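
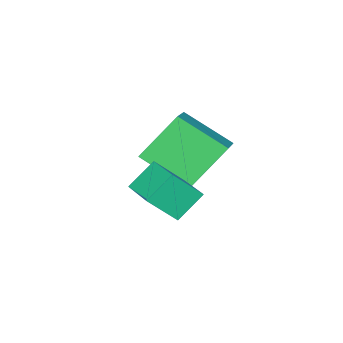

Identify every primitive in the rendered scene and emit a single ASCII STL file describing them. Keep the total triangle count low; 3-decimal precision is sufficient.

solid 
facet normal -0.729 -0.545 -0.415
outer loop
vertex -4.106 -3.613 1.072
vertex -4.719 -2.017 0.054
vertex -2.883 -4.102 -0.433
endloop
endfacet
facet normal 0.309 -0.802 0.511
outer loop
vertex -1.761 -3.263 0.206
vertex -4.106 -3.613 1.072
vertex -2.883 -4.102 -0.433
endloop
endfacet
facet normal -0.729 -0.545 -0.415
outer loop
vertex -2.883 -4.102 -0.433
vertex -4.719 -2.017 0.054
vertex -3.496 -2.506 -1.451
endloop
endfacet
facet normal 0.612 -0.245 -0.752
outer loop
vertex -3.496 -2.506 -1.451
vertex -1.761 -3.263 0.206
vertex -2.883 -4.102 -0.433
endloop
endfacet
facet normal -0.612 0.245 0.752
outer loop
vertex -4.106 -3.613 1.072
vertex -3.597 -1.178 0.693
vertex -4.719 -2.017 0.054
endloop
endfacet
facet normal 0.309 -0.802 0.511
outer loop
vertex -2.984 -2.774 1.711
vertex -4.106 -3.613 1.072
vertex -1.761 -3.263 0.206
endloop
endfacet
facet normal -0.612 0.245 0.752
outer loop
vertex -2.984 -2.774 1.711
vertex -3.597 -1.178 0.693
vertex -4.106 -3.613 1.072
endloop
endfacet
facet normal -0.309 0.802 -0.511
outer loop
vertex -4.719 -2.017 0.054
vertex -3.597 -1.178 0.693
vertex -3.496 -2.506 -1.451
endloop
endfacet
facet normal 0.612 -0.245 -0.752
outer loop
vertex -2.374 -1.667 -0.812
vertex -1.761 -3.263 0.206
vertex -3.496 -2.506 -1.451
endloop
endfacet
facet normal -0.309 0.802 -0.511
outer loop
vertex -3.496 -2.506 -1.451
vertex -3.597 -1.178 0.693
vertex -2.374 -1.667 -0.812
endloop
endfacet
facet normal 0.729 0.545 0.415
outer loop
vertex -2.374 -1.667 -0.812
vertex -2.984 -2.774 1.711
vertex -1.761 -3.263 0.206
endloop
endfacet
facet normal 0.729 0.545 0.415
outer loop
vertex -3.597 -1.178 0.693
vertex -2.984 -2.774 1.711
vertex -2.374 -1.667 -0.812
endloop
endfacet
facet normal -0.560 0.422 -0.713
outer loop
vertex -1.835 -1.34 -0.023
vertex -1.206 0.088 0.329
vertex -0.953 -1.53 -0.829
endloop
endfacet
facet normal -0.394 -0.892 -0.220
outer loop
vertex -0.214 -2.088 0.111
vertex -1.835 -1.34 -0.023
vertex -0.953 -1.53 -0.829
endloop
endfacet
facet normal -0.560 0.422 -0.713
outer loop
vertex -0.953 -1.53 -0.829
vertex -1.206 0.088 0.329
vertex -0.324 -0.102 -0.477
endloop
endfacet
facet normal 0.729 -0.157 -0.666
outer loop
vertex -0.324 -0.102 -0.477
vertex -0.214 -2.088 0.111
vertex -0.953 -1.53 -0.829
endloop
endfacet
facet normal -0.729 0.157 0.666
outer loop
vertex -1.835 -1.34 -0.023
vertex -0.467 -0.47 1.269
vertex -1.206 0.088 0.329
endloop
endfacet
facet normal -0.394 -0.892 -0.220
outer loop
vertex -1.096 -1.898 0.917
vertex -1.835 -1.34 -0.023
vertex -0.214 -2.088 0.111
endloop
endfacet
facet normal -0.729 0.157 0.666
outer loop
vertex -1.096 -1.898 0.917
vertex -0.467 -0.47 1.269
vertex -1.835 -1.34 -0.023
endloop
endfacet
facet normal 0.394 0.892 0.220
outer loop
vertex -1.206 0.088 0.329
vertex -0.467 -0.47 1.269
vertex -0.324 -0.102 -0.477
endloop
endfacet
facet normal 0.729 -0.157 -0.666
outer loop
vertex 0.415 -0.66 0.463
vertex -0.214 -2.088 0.111
vertex -0.324 -0.102 -0.477
endloop
endfacet
facet normal 0.394 0.892 0.220
outer loop
vertex -0.324 -0.102 -0.477
vertex -0.467 -0.47 1.269
vertex 0.415 -0.66 0.463
endloop
endfacet
facet normal 0.560 -0.422 0.713
outer loop
vertex 0.415 -0.66 0.463
vertex -1.096 -1.898 0.917
vertex -0.214 -2.088 0.111
endloop
endfacet
facet normal 0.560 -0.422 0.713
outer loop
vertex -0.467 -0.47 1.269
vertex -1.096 -1.898 0.917
vertex 0.415 -0.66 0.463
endloop
endfacet

endsolid


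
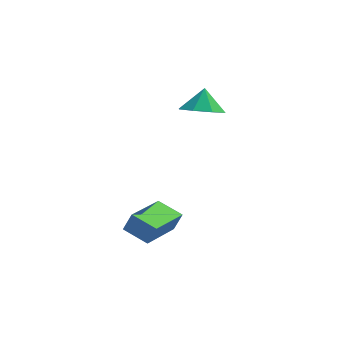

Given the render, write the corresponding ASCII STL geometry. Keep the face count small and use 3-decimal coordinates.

solid 
facet normal -0.847 0.442 0.296
outer loop
vertex -2.027 -1.9 -0.898
vertex -1.215 0.024 -1.448
vertex -2.362 -1.994 -1.717
endloop
endfacet
facet normal -0.375 -0.891 0.256
outer loop
vertex -1.345 -2.524 -2.072
vertex -2.027 -1.9 -0.898
vertex -2.362 -1.994 -1.717
endloop
endfacet
facet normal -0.847 0.442 0.295
outer loop
vertex -2.362 -1.994 -1.717
vertex -1.215 0.024 -1.448
vertex -1.549 -0.069 -2.268
endloop
endfacet
facet normal -0.376 -0.105 -0.921
outer loop
vertex -1.549 -0.069 -2.268
vertex -1.345 -2.524 -2.072
vertex -2.362 -1.994 -1.717
endloop
endfacet
facet normal 0.376 0.105 0.921
outer loop
vertex -2.027 -1.9 -0.898
vertex -0.198 -0.506 -1.803
vertex -1.215 0.024 -1.448
endloop
endfacet
facet normal -0.377 -0.891 0.254
outer loop
vertex -1.011 -2.431 -1.252
vertex -2.027 -1.9 -0.898
vertex -1.345 -2.524 -2.072
endloop
endfacet
facet normal 0.376 0.105 0.921
outer loop
vertex -1.011 -2.431 -1.252
vertex -0.198 -0.506 -1.803
vertex -2.027 -1.9 -0.898
endloop
endfacet
facet normal 0.376 0.891 -0.254
outer loop
vertex -1.215 0.024 -1.448
vertex -0.198 -0.506 -1.803
vertex -1.549 -0.069 -2.268
endloop
endfacet
facet normal -0.376 -0.105 -0.921
outer loop
vertex -0.533 -0.6 -2.622
vertex -1.345 -2.524 -2.072
vertex -1.549 -0.069 -2.268
endloop
endfacet
facet normal 0.376 0.890 -0.256
outer loop
vertex -1.549 -0.069 -2.268
vertex -0.198 -0.506 -1.803
vertex -0.533 -0.6 -2.622
endloop
endfacet
facet normal 0.847 -0.442 -0.295
outer loop
vertex -0.533 -0.6 -2.622
vertex -1.011 -2.431 -1.252
vertex -1.345 -2.524 -2.072
endloop
endfacet
facet normal 0.847 -0.442 -0.296
outer loop
vertex -0.198 -0.506 -1.803
vertex -1.011 -2.431 -1.252
vertex -0.533 -0.6 -2.622
endloop
endfacet
facet normal -0.042 -0.525 -0.850
outer loop
vertex 0.687 2.533 2.266
vertex 0.206 3.308 1.811
vertex 1.181 3.036 1.931
endloop
endfacet
facet normal 0.625 -0.098 0.775
outer loop
vertex 0.687 2.533 2.266
vertex 1.181 3.036 1.931
vertex 0.254 3.912 2.789
endloop
endfacet
facet normal -0.042 -0.524 -0.850
outer loop
vertex 1.181 3.036 1.931
vertex 0.206 3.308 1.811
vertex 1.104 3.699 1.526
endloop
endfacet
facet normal 0.796 0.380 0.471
outer loop
vertex 1.181 3.036 1.931
vertex 1.104 3.699 1.526
vertex 0.254 3.912 2.789
endloop
endfacet
facet normal -0.042 -0.524 -0.850
outer loop
vertex 1.104 3.699 1.526
vertex 0.206 3.308 1.811
vertex 0.5 4.133 1.288
endloop
endfacet
facet normal 0.516 0.831 0.207
outer loop
vertex 1.104 3.699 1.526
vertex 0.5 4.133 1.288
vertex 0.254 3.912 2.789
endloop
endfacet
facet normal -0.041 -0.524 -0.850
outer loop
vertex 0.5 4.133 1.288
vertex 0.206 3.308 1.811
vertex -0.276 4.084 1.356
endloop
endfacet
facet normal -0.050 0.989 0.137
outer loop
vertex 0.5 4.133 1.288
vertex -0.276 4.084 1.356
vertex 0.254 3.912 2.789
endloop
endfacet
facet normal -0.042 -0.525 -0.850
outer loop
vertex -0.276 4.084 1.356
vertex 0.206 3.308 1.811
vertex -0.77 3.581 1.691
endloop
endfacet
facet normal -0.571 0.763 0.303
outer loop
vertex -0.276 4.084 1.356
vertex -0.77 3.581 1.691
vertex 0.254 3.912 2.789
endloop
endfacet
facet normal -0.042 -0.525 -0.850
outer loop
vertex -0.77 3.581 1.691
vertex 0.206 3.308 1.811
vertex -0.692 2.918 2.097
endloop
endfacet
facet normal -0.742 0.284 0.607
outer loop
vertex -0.77 3.581 1.691
vertex -0.692 2.918 2.097
vertex 0.254 3.912 2.789
endloop
endfacet
facet normal -0.043 -0.524 -0.850
outer loop
vertex -0.692 2.918 2.097
vertex 0.206 3.308 1.811
vertex -0.089 2.484 2.334
endloop
endfacet
facet normal -0.462 -0.167 0.871
outer loop
vertex -0.692 2.918 2.097
vertex -0.089 2.484 2.334
vertex 0.254 3.912 2.789
endloop
endfacet
facet normal -0.041 -0.525 -0.850
outer loop
vertex -0.089 2.484 2.334
vertex 0.206 3.308 1.811
vertex 0.687 2.533 2.266
endloop
endfacet
facet normal 0.103 -0.324 0.940
outer loop
vertex -0.089 2.484 2.334
vertex 0.687 2.533 2.266
vertex 0.254 3.912 2.789
endloop
endfacet

endsolid


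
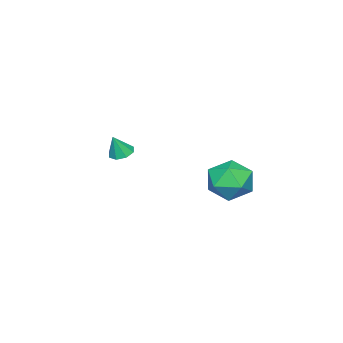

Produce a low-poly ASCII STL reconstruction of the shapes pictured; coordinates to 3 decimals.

solid 
facet normal -0.363 0.145 -0.920
outer loop
vertex -1.181 -3.06 -2.834
vertex -1.52 -3.54 -2.776
vertex -1.587 -2.965 -2.659
endloop
endfacet
facet normal 0.385 0.802 0.458
outer loop
vertex -1.181 -3.06 -2.834
vertex -1.587 -2.965 -2.659
vertex -1.12 -3.7 -1.764
endloop
endfacet
facet normal -0.365 0.145 -0.920
outer loop
vertex -1.587 -2.965 -2.659
vertex -1.52 -3.54 -2.776
vertex -1.953 -3.207 -2.552
endloop
endfacet
facet normal -0.249 0.681 0.689
outer loop
vertex -1.587 -2.965 -2.659
vertex -1.953 -3.207 -2.552
vertex -1.12 -3.7 -1.764
endloop
endfacet
facet normal -0.363 0.147 -0.920
outer loop
vertex -1.953 -3.207 -2.552
vertex -1.52 -3.54 -2.776
vertex -2.066 -3.644 -2.577
endloop
endfacet
facet normal -0.643 0.123 0.756
outer loop
vertex -1.953 -3.207 -2.552
vertex -2.066 -3.644 -2.577
vertex -1.12 -3.7 -1.764
endloop
endfacet
facet normal -0.363 0.146 -0.920
outer loop
vertex -2.066 -3.644 -2.577
vertex -1.52 -3.54 -2.776
vertex -1.859 -4.019 -2.718
endloop
endfacet
facet normal -0.565 -0.545 0.620
outer loop
vertex -2.066 -3.644 -2.577
vertex -1.859 -4.019 -2.718
vertex -1.12 -3.7 -1.764
endloop
endfacet
facet normal -0.363 0.145 -0.920
outer loop
vertex -1.859 -4.019 -2.718
vertex -1.52 -3.54 -2.776
vertex -1.453 -4.114 -2.893
endloop
endfacet
facet normal -0.063 -0.931 0.360
outer loop
vertex -1.859 -4.019 -2.718
vertex -1.453 -4.114 -2.893
vertex -1.12 -3.7 -1.764
endloop
endfacet
facet normal -0.365 0.145 -0.920
outer loop
vertex -1.453 -4.114 -2.893
vertex -1.52 -3.54 -2.776
vertex -1.087 -3.872 -3.0
endloop
endfacet
facet normal 0.573 -0.810 0.128
outer loop
vertex -1.453 -4.114 -2.893
vertex -1.087 -3.872 -3.0
vertex -1.12 -3.7 -1.764
endloop
endfacet
facet normal -0.363 0.147 -0.920
outer loop
vertex -1.087 -3.872 -3.0
vertex -1.52 -3.54 -2.776
vertex -0.974 -3.436 -2.975
endloop
endfacet
facet normal 0.965 -0.254 0.061
outer loop
vertex -1.087 -3.872 -3.0
vertex -0.974 -3.436 -2.975
vertex -1.12 -3.7 -1.764
endloop
endfacet
facet normal -0.363 0.145 -0.920
outer loop
vertex -0.974 -3.436 -2.975
vertex -1.52 -3.54 -2.776
vertex -1.181 -3.06 -2.834
endloop
endfacet
facet normal 0.888 0.415 0.198
outer loop
vertex -0.974 -3.436 -2.975
vertex -1.181 -3.06 -2.834
vertex -1.12 -3.7 -1.764
endloop
endfacet
facet normal -0.047 0.998 0.043
outer loop
vertex -1.588 2.752 -3.458
vertex -1.652 2.701 -2.347
vertex -0.657 2.769 -2.845
endloop
endfacet
facet normal 0.331 0.785 -0.524
outer loop
vertex -1.588 2.752 -3.458
vertex -0.657 2.769 -2.845
vertex -0.698 2.163 -3.779
endloop
endfacet
facet normal -0.088 0.370 -0.925
outer loop
vertex -1.588 2.752 -3.458
vertex -0.698 2.163 -3.779
vertex -1.718 1.72 -3.859
endloop
endfacet
facet normal -0.725 0.327 -0.606
outer loop
vertex -1.588 2.752 -3.458
vertex -1.718 1.72 -3.859
vertex -2.308 2.053 -2.974
endloop
endfacet
facet normal -0.699 0.715 -0.007
outer loop
vertex -1.588 2.752 -3.458
vertex -2.308 2.053 -2.974
vertex -1.652 2.701 -2.347
endloop
endfacet
facet normal 0.875 0.387 -0.290
outer loop
vertex -0.698 2.163 -3.779
vertex -0.657 2.769 -2.845
vertex -0.212 1.747 -2.866
endloop
endfacet
facet normal 0.264 0.732 0.628
outer loop
vertex -0.657 2.769 -2.845
vertex -1.652 2.701 -2.347
vertex -0.802 2.08 -1.981
endloop
endfacet
facet normal -0.792 0.273 0.546
outer loop
vertex -1.652 2.701 -2.347
vertex -2.308 2.053 -2.974
vertex -1.822 1.637 -2.061
endloop
endfacet
facet normal -0.834 -0.354 -0.423
outer loop
vertex -2.308 2.053 -2.974
vertex -1.718 1.72 -3.859
vertex -1.863 1.031 -2.995
endloop
endfacet
facet normal 0.197 -0.284 -0.938
outer loop
vertex -1.718 1.72 -3.859
vertex -0.698 2.163 -3.779
vertex -0.868 1.099 -3.493
endloop
endfacet
facet normal 0.725 -0.327 0.606
outer loop
vertex -0.932 1.048 -2.382
vertex -0.212 1.747 -2.866
vertex -0.802 2.08 -1.981
endloop
endfacet
facet normal 0.088 -0.370 0.925
outer loop
vertex -0.932 1.048 -2.382
vertex -0.802 2.08 -1.981
vertex -1.822 1.637 -2.061
endloop
endfacet
facet normal -0.331 -0.785 0.524
outer loop
vertex -0.932 1.048 -2.382
vertex -1.822 1.637 -2.061
vertex -1.863 1.031 -2.995
endloop
endfacet
facet normal 0.047 -0.998 -0.043
outer loop
vertex -0.932 1.048 -2.382
vertex -1.863 1.031 -2.995
vertex -0.868 1.099 -3.493
endloop
endfacet
facet normal 0.699 -0.715 0.007
outer loop
vertex -0.932 1.048 -2.382
vertex -0.868 1.099 -3.493
vertex -0.212 1.747 -2.866
endloop
endfacet
facet normal 0.834 0.354 0.423
outer loop
vertex -0.802 2.08 -1.981
vertex -0.212 1.747 -2.866
vertex -0.657 2.769 -2.845
endloop
endfacet
facet normal -0.197 0.284 0.938
outer loop
vertex -1.822 1.637 -2.061
vertex -0.802 2.08 -1.981
vertex -1.652 2.701 -2.347
endloop
endfacet
facet normal -0.875 -0.387 0.290
outer loop
vertex -1.863 1.031 -2.995
vertex -1.822 1.637 -2.061
vertex -2.308 2.053 -2.974
endloop
endfacet
facet normal -0.264 -0.732 -0.628
outer loop
vertex -0.868 1.099 -3.493
vertex -1.863 1.031 -2.995
vertex -1.718 1.72 -3.859
endloop
endfacet
facet normal 0.792 -0.273 -0.546
outer loop
vertex -0.212 1.747 -2.866
vertex -0.868 1.099 -3.493
vertex -0.698 2.163 -3.779
endloop
endfacet

endsolid


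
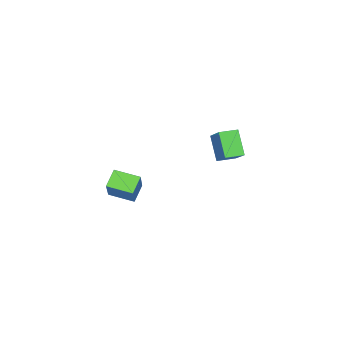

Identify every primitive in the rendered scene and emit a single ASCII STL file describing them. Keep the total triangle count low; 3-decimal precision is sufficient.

solid 
facet normal -0.609 -0.313 -0.729
outer loop
vertex 1.748 -2.966 -3.31
vertex 1.424 -1.637 -3.61
vertex 2.59 -2.923 -4.032
endloop
endfacet
facet normal 0.232 -0.949 0.214
outer loop
vertex 3.796 -2.303 -2.59
vertex 1.748 -2.966 -3.31
vertex 2.59 -2.923 -4.032
endloop
endfacet
facet normal -0.609 -0.314 -0.728
outer loop
vertex 2.59 -2.923 -4.032
vertex 1.424 -1.637 -3.61
vertex 2.265 -1.595 -4.332
endloop
endfacet
facet normal 0.758 0.039 -0.651
outer loop
vertex 2.265 -1.595 -4.332
vertex 3.796 -2.303 -2.59
vertex 2.59 -2.923 -4.032
endloop
endfacet
facet normal -0.758 -0.038 0.651
outer loop
vertex 1.748 -2.966 -3.31
vertex 2.63 -1.017 -2.168
vertex 1.424 -1.637 -3.61
endloop
endfacet
facet normal 0.232 -0.949 0.215
outer loop
vertex 2.955 -2.345 -1.868
vertex 1.748 -2.966 -3.31
vertex 3.796 -2.303 -2.59
endloop
endfacet
facet normal -0.758 -0.038 0.651
outer loop
vertex 2.955 -2.345 -1.868
vertex 2.63 -1.017 -2.168
vertex 1.748 -2.966 -3.31
endloop
endfacet
facet normal -0.231 0.949 -0.214
outer loop
vertex 1.424 -1.637 -3.61
vertex 2.63 -1.017 -2.168
vertex 2.265 -1.595 -4.332
endloop
endfacet
facet normal 0.758 0.038 -0.651
outer loop
vertex 3.472 -0.974 -2.89
vertex 3.796 -2.303 -2.59
vertex 2.265 -1.595 -4.332
endloop
endfacet
facet normal -0.232 0.949 -0.214
outer loop
vertex 2.265 -1.595 -4.332
vertex 2.63 -1.017 -2.168
vertex 3.472 -0.974 -2.89
endloop
endfacet
facet normal 0.610 0.313 0.728
outer loop
vertex 3.472 -0.974 -2.89
vertex 2.955 -2.345 -1.868
vertex 3.796 -2.303 -2.59
endloop
endfacet
facet normal 0.609 0.314 0.729
outer loop
vertex 2.63 -1.017 -2.168
vertex 2.955 -2.345 -1.868
vertex 3.472 -0.974 -2.89
endloop
endfacet
facet normal -0.706 0.708 0.035
outer loop
vertex 2.969 4.493 2.866
vertex 3.57 5.154 1.624
vertex 1.919 3.498 1.829
endloop
endfacet
facet normal -0.393 -0.432 0.812
outer loop
vertex 2.59 2.826 1.796
vertex 2.969 4.493 2.866
vertex 1.919 3.498 1.829
endloop
endfacet
facet normal -0.706 0.708 0.035
outer loop
vertex 1.919 3.498 1.829
vertex 3.57 5.154 1.624
vertex 2.521 4.159 0.587
endloop
endfacet
facet normal -0.589 -0.559 -0.583
outer loop
vertex 2.521 4.159 0.587
vertex 2.59 2.826 1.796
vertex 1.919 3.498 1.829
endloop
endfacet
facet normal 0.589 0.560 0.583
outer loop
vertex 2.969 4.493 2.866
vertex 4.241 4.482 1.591
vertex 3.57 5.154 1.624
endloop
endfacet
facet normal -0.393 -0.432 0.812
outer loop
vertex 3.639 3.821 2.833
vertex 2.969 4.493 2.866
vertex 2.59 2.826 1.796
endloop
endfacet
facet normal 0.589 0.559 0.583
outer loop
vertex 3.639 3.821 2.833
vertex 4.241 4.482 1.591
vertex 2.969 4.493 2.866
endloop
endfacet
facet normal 0.393 0.432 -0.812
outer loop
vertex 3.57 5.154 1.624
vertex 4.241 4.482 1.591
vertex 2.521 4.159 0.587
endloop
endfacet
facet normal -0.590 -0.559 -0.583
outer loop
vertex 3.191 3.487 0.554
vertex 2.59 2.826 1.796
vertex 2.521 4.159 0.587
endloop
endfacet
facet normal 0.393 0.432 -0.812
outer loop
vertex 2.521 4.159 0.587
vertex 4.241 4.482 1.591
vertex 3.191 3.487 0.554
endloop
endfacet
facet normal 0.706 -0.708 -0.035
outer loop
vertex 3.191 3.487 0.554
vertex 3.639 3.821 2.833
vertex 2.59 2.826 1.796
endloop
endfacet
facet normal 0.705 -0.708 -0.035
outer loop
vertex 4.241 4.482 1.591
vertex 3.639 3.821 2.833
vertex 3.191 3.487 0.554
endloop
endfacet

endsolid


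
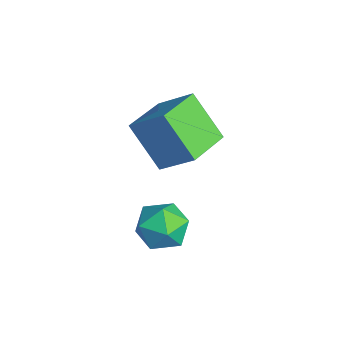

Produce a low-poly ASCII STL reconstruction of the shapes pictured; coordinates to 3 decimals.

solid 
facet normal -0.575 0.067 0.815
outer loop
vertex -1.315 -1.624 -0.49
vertex -1.391 -2.535 -0.469
vertex -0.708 -2.122 -0.021
endloop
endfacet
facet normal -0.110 0.607 0.787
outer loop
vertex -1.315 -1.624 -0.49
vertex -0.708 -2.122 -0.021
vertex -0.425 -1.415 -0.527
endloop
endfacet
facet normal -0.218 0.960 0.176
outer loop
vertex -1.315 -1.624 -0.49
vertex -0.425 -1.415 -0.527
vertex -0.933 -1.391 -1.288
endloop
endfacet
facet normal -0.751 0.638 -0.173
outer loop
vertex -1.315 -1.624 -0.49
vertex -0.933 -1.391 -1.288
vertex -1.529 -2.083 -1.252
endloop
endfacet
facet normal -0.971 0.086 0.221
outer loop
vertex -1.315 -1.624 -0.49
vertex -1.529 -2.083 -1.252
vertex -1.391 -2.535 -0.469
endloop
endfacet
facet normal 0.548 0.331 0.769
outer loop
vertex -0.425 -1.415 -0.527
vertex -0.708 -2.122 -0.021
vertex 0.049 -2.197 -0.528
endloop
endfacet
facet normal -0.206 -0.543 0.814
outer loop
vertex -0.708 -2.122 -0.021
vertex -1.391 -2.535 -0.469
vertex -0.547 -2.889 -0.492
endloop
endfacet
facet normal -0.846 -0.513 -0.147
outer loop
vertex -1.391 -2.535 -0.469
vertex -1.529 -2.083 -1.252
vertex -1.055 -2.865 -1.253
endloop
endfacet
facet normal -0.488 0.380 -0.786
outer loop
vertex -1.529 -2.083 -1.252
vertex -0.933 -1.391 -1.288
vertex -0.772 -2.158 -1.759
endloop
endfacet
facet normal 0.372 0.902 -0.220
outer loop
vertex -0.933 -1.391 -1.288
vertex -0.425 -1.415 -0.527
vertex -0.089 -1.745 -1.311
endloop
endfacet
facet normal 0.751 -0.638 0.173
outer loop
vertex -0.165 -2.656 -1.29
vertex 0.049 -2.197 -0.528
vertex -0.547 -2.889 -0.492
endloop
endfacet
facet normal 0.218 -0.960 -0.176
outer loop
vertex -0.165 -2.656 -1.29
vertex -0.547 -2.889 -0.492
vertex -1.055 -2.865 -1.253
endloop
endfacet
facet normal 0.110 -0.607 -0.787
outer loop
vertex -0.165 -2.656 -1.29
vertex -1.055 -2.865 -1.253
vertex -0.772 -2.158 -1.759
endloop
endfacet
facet normal 0.575 -0.067 -0.815
outer loop
vertex -0.165 -2.656 -1.29
vertex -0.772 -2.158 -1.759
vertex -0.089 -1.745 -1.311
endloop
endfacet
facet normal 0.971 -0.086 -0.221
outer loop
vertex -0.165 -2.656 -1.29
vertex -0.089 -1.745 -1.311
vertex 0.049 -2.197 -0.528
endloop
endfacet
facet normal 0.488 -0.380 0.786
outer loop
vertex -0.547 -2.889 -0.492
vertex 0.049 -2.197 -0.528
vertex -0.708 -2.122 -0.021
endloop
endfacet
facet normal -0.372 -0.902 0.220
outer loop
vertex -1.055 -2.865 -1.253
vertex -0.547 -2.889 -0.492
vertex -1.391 -2.535 -0.469
endloop
endfacet
facet normal -0.548 -0.331 -0.769
outer loop
vertex -0.772 -2.158 -1.759
vertex -1.055 -2.865 -1.253
vertex -1.529 -2.083 -1.252
endloop
endfacet
facet normal 0.206 0.543 -0.814
outer loop
vertex -0.089 -1.745 -1.311
vertex -0.772 -2.158 -1.759
vertex -0.933 -1.391 -1.288
endloop
endfacet
facet normal 0.846 0.513 0.147
outer loop
vertex 0.049 -2.197 -0.528
vertex -0.089 -1.745 -1.311
vertex -0.425 -1.415 -0.527
endloop
endfacet
facet normal -0.525 -0.564 -0.637
outer loop
vertex -2.716 -2.585 2.216
vertex -3.779 -1.39 2.034
vertex -1.744 -1.931 0.836
endloop
endfacet
facet normal 0.660 -0.742 0.113
outer loop
vertex -0.961 -1.09 1.786
vertex -2.716 -2.585 2.216
vertex -1.744 -1.931 0.836
endloop
endfacet
facet normal -0.525 -0.564 -0.637
outer loop
vertex -1.744 -1.931 0.836
vertex -3.779 -1.39 2.034
vertex -2.807 -0.735 0.654
endloop
endfacet
facet normal 0.537 0.361 -0.762
outer loop
vertex -2.807 -0.735 0.654
vertex -0.961 -1.09 1.786
vertex -1.744 -1.931 0.836
endloop
endfacet
facet normal -0.537 -0.361 0.762
outer loop
vertex -2.716 -2.585 2.216
vertex -2.996 -0.549 2.984
vertex -3.779 -1.39 2.034
endloop
endfacet
facet normal 0.660 -0.743 0.113
outer loop
vertex -1.933 -1.745 3.166
vertex -2.716 -2.585 2.216
vertex -0.961 -1.09 1.786
endloop
endfacet
facet normal -0.537 -0.361 0.762
outer loop
vertex -1.933 -1.745 3.166
vertex -2.996 -0.549 2.984
vertex -2.716 -2.585 2.216
endloop
endfacet
facet normal -0.660 0.742 -0.113
outer loop
vertex -3.779 -1.39 2.034
vertex -2.996 -0.549 2.984
vertex -2.807 -0.735 0.654
endloop
endfacet
facet normal 0.537 0.362 -0.762
outer loop
vertex -2.024 0.105 1.604
vertex -0.961 -1.09 1.786
vertex -2.807 -0.735 0.654
endloop
endfacet
facet normal -0.660 0.743 -0.113
outer loop
vertex -2.807 -0.735 0.654
vertex -2.996 -0.549 2.984
vertex -2.024 0.105 1.604
endloop
endfacet
facet normal 0.525 0.564 0.637
outer loop
vertex -2.024 0.105 1.604
vertex -1.933 -1.745 3.166
vertex -0.961 -1.09 1.786
endloop
endfacet
facet normal 0.525 0.564 0.637
outer loop
vertex -2.996 -0.549 2.984
vertex -1.933 -1.745 3.166
vertex -2.024 0.105 1.604
endloop
endfacet

endsolid


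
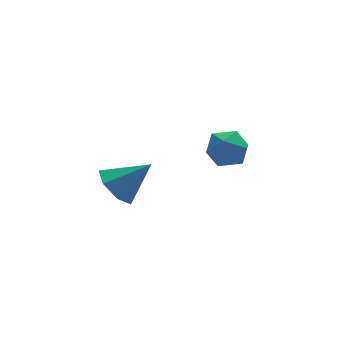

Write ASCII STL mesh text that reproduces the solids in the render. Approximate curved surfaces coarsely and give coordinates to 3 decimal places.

solid 
facet normal -0.732 -0.579 0.358
outer loop
vertex -0.555 3.732 -2.71
vertex 0.004 2.931 -2.862
vertex 0.049 3.409 -1.997
endloop
endfacet
facet normal -0.746 0.066 0.662
outer loop
vertex -0.555 3.732 -2.71
vertex 0.049 3.409 -1.997
vertex -0.027 4.377 -2.179
endloop
endfacet
facet normal -0.821 0.553 0.145
outer loop
vertex -0.555 3.732 -2.71
vertex -0.027 4.377 -2.179
vertex -0.118 4.498 -3.156
endloop
endfacet
facet normal -0.853 0.208 -0.479
outer loop
vertex -0.555 3.732 -2.71
vertex -0.118 4.498 -3.156
vertex -0.099 3.605 -3.577
endloop
endfacet
facet normal -0.798 -0.491 -0.348
outer loop
vertex -0.555 3.732 -2.71
vertex -0.099 3.605 -3.577
vertex 0.004 2.931 -2.862
endloop
endfacet
facet normal -0.115 0.175 0.978
outer loop
vertex -0.027 4.377 -2.179
vertex 0.049 3.409 -1.997
vertex 0.859 3.975 -2.003
endloop
endfacet
facet normal -0.093 -0.869 0.485
outer loop
vertex 0.049 3.409 -1.997
vertex 0.004 2.931 -2.862
vertex 0.878 3.082 -2.424
endloop
endfacet
facet normal -0.199 -0.727 -0.657
outer loop
vertex 0.004 2.931 -2.862
vertex -0.099 3.605 -3.577
vertex 0.787 3.203 -3.401
endloop
endfacet
facet normal -0.288 0.403 -0.868
outer loop
vertex -0.099 3.605 -3.577
vertex -0.118 4.498 -3.156
vertex 0.711 4.171 -3.583
endloop
endfacet
facet normal -0.237 0.961 0.141
outer loop
vertex -0.118 4.498 -3.156
vertex -0.027 4.377 -2.179
vertex 0.756 4.649 -2.718
endloop
endfacet
facet normal 0.853 -0.208 0.479
outer loop
vertex 1.315 3.848 -2.87
vertex 0.859 3.975 -2.003
vertex 0.878 3.082 -2.424
endloop
endfacet
facet normal 0.821 -0.553 -0.145
outer loop
vertex 1.315 3.848 -2.87
vertex 0.878 3.082 -2.424
vertex 0.787 3.203 -3.401
endloop
endfacet
facet normal 0.746 -0.066 -0.662
outer loop
vertex 1.315 3.848 -2.87
vertex 0.787 3.203 -3.401
vertex 0.711 4.171 -3.583
endloop
endfacet
facet normal 0.732 0.579 -0.358
outer loop
vertex 1.315 3.848 -2.87
vertex 0.711 4.171 -3.583
vertex 0.756 4.649 -2.718
endloop
endfacet
facet normal 0.798 0.491 0.348
outer loop
vertex 1.315 3.848 -2.87
vertex 0.756 4.649 -2.718
vertex 0.859 3.975 -2.003
endloop
endfacet
facet normal 0.288 -0.403 0.868
outer loop
vertex 0.878 3.082 -2.424
vertex 0.859 3.975 -2.003
vertex 0.049 3.409 -1.997
endloop
endfacet
facet normal 0.237 -0.961 -0.141
outer loop
vertex 0.787 3.203 -3.401
vertex 0.878 3.082 -2.424
vertex 0.004 2.931 -2.862
endloop
endfacet
facet normal 0.115 -0.175 -0.978
outer loop
vertex 0.711 4.171 -3.583
vertex 0.787 3.203 -3.401
vertex -0.099 3.605 -3.577
endloop
endfacet
facet normal 0.093 0.869 -0.485
outer loop
vertex 0.756 4.649 -2.718
vertex 0.711 4.171 -3.583
vertex -0.118 4.498 -3.156
endloop
endfacet
facet normal 0.199 0.727 0.657
outer loop
vertex 0.859 3.975 -2.003
vertex 0.756 4.649 -2.718
vertex -0.027 4.377 -2.179
endloop
endfacet
facet normal -0.735 0.204 -0.646
outer loop
vertex -3.968 4.02 -3.589
vertex -4.524 3.261 -3.196
vertex -4.498 4.242 -2.916
endloop
endfacet
facet normal 0.619 0.747 0.241
outer loop
vertex -3.968 4.02 -3.589
vertex -4.498 4.242 -2.916
vertex -3.216 2.899 -2.044
endloop
endfacet
facet normal -0.735 0.204 -0.647
outer loop
vertex -4.498 4.242 -2.916
vertex -4.524 3.261 -3.196
vertex -5.048 3.725 -2.454
endloop
endfacet
facet normal 0.096 0.605 0.791
outer loop
vertex -4.498 4.242 -2.916
vertex -5.048 3.725 -2.454
vertex -3.216 2.899 -2.044
endloop
endfacet
facet normal -0.735 0.204 -0.647
outer loop
vertex -5.048 3.725 -2.454
vertex -4.524 3.261 -3.196
vertex -5.204 2.859 -2.55
endloop
endfacet
facet normal -0.245 -0.063 0.967
outer loop
vertex -5.048 3.725 -2.454
vertex -5.204 2.859 -2.55
vertex -3.216 2.899 -2.044
endloop
endfacet
facet normal -0.735 0.203 -0.647
outer loop
vertex -5.204 2.859 -2.55
vertex -4.524 3.261 -3.196
vertex -4.847 2.296 -3.132
endloop
endfacet
facet normal -0.148 -0.755 0.639
outer loop
vertex -5.204 2.859 -2.55
vertex -4.847 2.296 -3.132
vertex -3.216 2.899 -2.044
endloop
endfacet
facet normal -0.735 0.203 -0.646
outer loop
vertex -4.847 2.296 -3.132
vertex -4.524 3.261 -3.196
vertex -4.248 2.46 -3.762
endloop
endfacet
facet normal 0.315 -0.948 0.053
outer loop
vertex -4.847 2.296 -3.132
vertex -4.248 2.46 -3.762
vertex -3.216 2.899 -2.044
endloop
endfacet
facet normal -0.735 0.204 -0.647
outer loop
vertex -4.248 2.46 -3.762
vertex -4.524 3.261 -3.196
vertex -3.856 3.227 -3.966
endloop
endfacet
facet normal 0.793 -0.498 -0.349
outer loop
vertex -4.248 2.46 -3.762
vertex -3.856 3.227 -3.966
vertex -3.216 2.899 -2.044
endloop
endfacet
facet normal -0.735 0.204 -0.647
outer loop
vertex -3.856 3.227 -3.966
vertex -4.524 3.261 -3.196
vertex -3.968 4.02 -3.589
endloop
endfacet
facet normal 0.929 0.257 -0.265
outer loop
vertex -3.856 3.227 -3.966
vertex -3.968 4.02 -3.589
vertex -3.216 2.899 -2.044
endloop
endfacet

endsolid


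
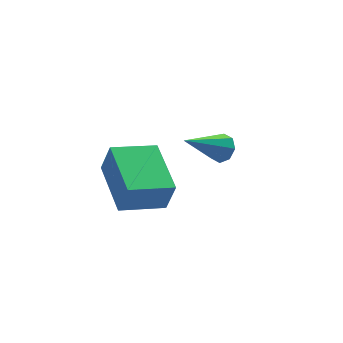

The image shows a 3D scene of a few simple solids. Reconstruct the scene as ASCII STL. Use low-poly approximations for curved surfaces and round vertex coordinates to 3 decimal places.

solid 
facet normal -0.958 0.170 0.232
outer loop
vertex -2.788 0.368 1.858
vertex -2.356 2.392 2.156
vertex -3.025 0.586 0.722
endloop
endfacet
facet normal -0.207 -0.968 -0.143
outer loop
vertex -1.464 0.308 0.344
vertex -2.788 0.368 1.858
vertex -3.025 0.586 0.722
endloop
endfacet
facet normal -0.958 0.170 0.232
outer loop
vertex -3.025 0.586 0.722
vertex -2.356 2.392 2.156
vertex -2.593 2.609 1.02
endloop
endfacet
facet normal -0.200 0.184 -0.962
outer loop
vertex -2.593 2.609 1.02
vertex -1.464 0.308 0.344
vertex -3.025 0.586 0.722
endloop
endfacet
facet normal 0.200 -0.184 0.962
outer loop
vertex -2.788 0.368 1.858
vertex -0.795 2.114 1.778
vertex -2.356 2.392 2.156
endloop
endfacet
facet normal -0.206 -0.968 -0.142
outer loop
vertex -1.227 0.091 1.48
vertex -2.788 0.368 1.858
vertex -1.464 0.308 0.344
endloop
endfacet
facet normal 0.200 -0.185 0.962
outer loop
vertex -1.227 0.091 1.48
vertex -0.795 2.114 1.778
vertex -2.788 0.368 1.858
endloop
endfacet
facet normal 0.207 0.968 0.142
outer loop
vertex -2.356 2.392 2.156
vertex -0.795 2.114 1.778
vertex -2.593 2.609 1.02
endloop
endfacet
facet normal -0.200 0.184 -0.962
outer loop
vertex -1.032 2.332 0.642
vertex -1.464 0.308 0.344
vertex -2.593 2.609 1.02
endloop
endfacet
facet normal 0.206 0.968 0.143
outer loop
vertex -2.593 2.609 1.02
vertex -0.795 2.114 1.778
vertex -1.032 2.332 0.642
endloop
endfacet
facet normal 0.958 -0.170 -0.232
outer loop
vertex -1.032 2.332 0.642
vertex -1.227 0.091 1.48
vertex -1.464 0.308 0.344
endloop
endfacet
facet normal 0.958 -0.170 -0.232
outer loop
vertex -0.795 2.114 1.778
vertex -1.227 0.091 1.48
vertex -1.032 2.332 0.642
endloop
endfacet
facet normal 0.786 0.046 -0.617
outer loop
vertex 2.341 3.181 0.101
vertex 2.059 2.834 -0.284
vertex 2.095 3.416 -0.195
endloop
endfacet
facet normal 0.066 0.808 0.586
outer loop
vertex 2.341 3.181 0.101
vertex 2.095 3.416 -0.195
vertex 0.541 2.746 0.904
endloop
endfacet
facet normal 0.787 0.045 -0.616
outer loop
vertex 2.095 3.416 -0.195
vertex 2.059 2.834 -0.284
vertex 1.828 3.311 -0.544
endloop
endfacet
facet normal -0.385 0.923 0.017
outer loop
vertex 2.095 3.416 -0.195
vertex 1.828 3.311 -0.544
vertex 0.541 2.746 0.904
endloop
endfacet
facet normal 0.788 0.046 -0.614
outer loop
vertex 1.828 3.311 -0.544
vertex 2.059 2.834 -0.284
vertex 1.697 2.926 -0.741
endloop
endfacet
facet normal -0.738 0.489 -0.465
outer loop
vertex 1.828 3.311 -0.544
vertex 1.697 2.926 -0.741
vertex 0.541 2.746 0.904
endloop
endfacet
facet normal 0.788 0.046 -0.615
outer loop
vertex 1.697 2.926 -0.741
vertex 2.059 2.834 -0.284
vertex 1.778 2.487 -0.67
endloop
endfacet
facet normal -0.782 -0.237 -0.576
outer loop
vertex 1.697 2.926 -0.741
vertex 1.778 2.487 -0.67
vertex 0.541 2.746 0.904
endloop
endfacet
facet normal 0.787 0.047 -0.615
outer loop
vertex 1.778 2.487 -0.67
vertex 2.059 2.834 -0.284
vertex 2.024 2.252 -0.373
endloop
endfacet
facet normal -0.493 -0.833 -0.251
outer loop
vertex 1.778 2.487 -0.67
vertex 2.024 2.252 -0.373
vertex 0.541 2.746 0.904
endloop
endfacet
facet normal 0.788 0.047 -0.614
outer loop
vertex 2.024 2.252 -0.373
vertex 2.059 2.834 -0.284
vertex 2.29 2.358 -0.024
endloop
endfacet
facet normal -0.041 -0.947 0.319
outer loop
vertex 2.024 2.252 -0.373
vertex 2.29 2.358 -0.024
vertex 0.541 2.746 0.904
endloop
endfacet
facet normal 0.786 0.045 -0.617
outer loop
vertex 2.29 2.358 -0.024
vertex 2.059 2.834 -0.284
vertex 2.422 2.743 0.172
endloop
endfacet
facet normal 0.310 -0.514 0.800
outer loop
vertex 2.29 2.358 -0.024
vertex 2.422 2.743 0.172
vertex 0.541 2.746 0.904
endloop
endfacet
facet normal 0.786 0.045 -0.617
outer loop
vertex 2.422 2.743 0.172
vertex 2.059 2.834 -0.284
vertex 2.341 3.181 0.101
endloop
endfacet
facet normal 0.355 0.213 0.910
outer loop
vertex 2.422 2.743 0.172
vertex 2.341 3.181 0.101
vertex 0.541 2.746 0.904
endloop
endfacet

endsolid


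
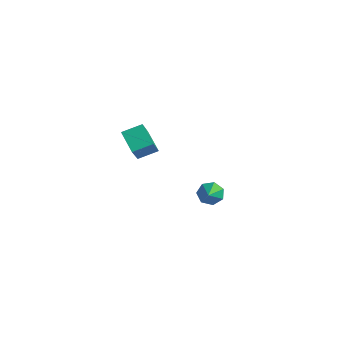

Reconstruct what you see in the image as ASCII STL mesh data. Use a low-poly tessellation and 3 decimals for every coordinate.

solid 
facet normal -0.618 0.551 -0.560
outer loop
vertex -1.318 1.754 -3.649
vertex -1.881 1.387 -3.389
vertex -1.578 1.988 -3.132
endloop
endfacet
facet normal 0.816 0.557 0.158
outer loop
vertex -1.318 1.754 -3.649
vertex -1.578 1.988 -3.132
vertex -0.539 0.193 -2.171
endloop
endfacet
facet normal -0.618 0.551 -0.561
outer loop
vertex -1.578 1.988 -3.132
vertex -1.881 1.387 -3.389
vertex -2.066 1.771 -2.808
endloop
endfacet
facet normal 0.264 0.569 0.779
outer loop
vertex -1.578 1.988 -3.132
vertex -2.066 1.771 -2.808
vertex -0.539 0.193 -2.171
endloop
endfacet
facet normal -0.618 0.551 -0.561
outer loop
vertex -2.066 1.771 -2.808
vertex -1.881 1.387 -3.389
vertex -2.414 1.264 -2.922
endloop
endfacet
facet normal -0.355 0.034 0.934
outer loop
vertex -2.066 1.771 -2.808
vertex -2.414 1.264 -2.922
vertex -0.539 0.193 -2.171
endloop
endfacet
facet normal -0.618 0.551 -0.560
outer loop
vertex -2.414 1.264 -2.922
vertex -1.881 1.387 -3.389
vertex -2.361 0.851 -3.387
endloop
endfacet
facet normal -0.572 -0.645 0.508
outer loop
vertex -2.414 1.264 -2.922
vertex -2.361 0.851 -3.387
vertex -0.539 0.193 -2.171
endloop
endfacet
facet normal -0.617 0.551 -0.562
outer loop
vertex -2.361 0.851 -3.387
vertex -1.881 1.387 -3.389
vertex -1.945 0.841 -3.854
endloop
endfacet
facet normal -0.225 -0.957 -0.180
outer loop
vertex -2.361 0.851 -3.387
vertex -1.945 0.841 -3.854
vertex -0.539 0.193 -2.171
endloop
endfacet
facet normal -0.618 0.551 -0.562
outer loop
vertex -1.945 0.841 -3.854
vertex -1.881 1.387 -3.389
vertex -1.481 1.243 -3.97
endloop
endfacet
facet normal 0.425 -0.667 -0.612
outer loop
vertex -1.945 0.841 -3.854
vertex -1.481 1.243 -3.97
vertex -0.539 0.193 -2.171
endloop
endfacet
facet normal -0.618 0.550 -0.562
outer loop
vertex -1.481 1.243 -3.97
vertex -1.881 1.387 -3.389
vertex -1.318 1.754 -3.649
endloop
endfacet
facet normal 0.887 0.006 -0.461
outer loop
vertex -1.481 1.243 -3.97
vertex -1.318 1.754 -3.649
vertex -0.539 0.193 -2.171
endloop
endfacet
facet normal -0.806 0.100 0.583
outer loop
vertex -1.594 -4.261 3.84
vertex -1.193 -3.303 4.23
vertex -2.535 -3.268 2.367
endloop
endfacet
facet normal -0.361 -0.864 -0.352
outer loop
vertex -1.487 -3.397 1.61
vertex -1.594 -4.261 3.84
vertex -2.535 -3.268 2.367
endloop
endfacet
facet normal -0.806 0.100 0.583
outer loop
vertex -2.535 -3.268 2.367
vertex -1.193 -3.303 4.23
vertex -2.134 -2.309 2.758
endloop
endfacet
facet normal -0.468 0.494 -0.732
outer loop
vertex -2.134 -2.309 2.758
vertex -1.487 -3.397 1.61
vertex -2.535 -3.268 2.367
endloop
endfacet
facet normal 0.468 -0.494 0.732
outer loop
vertex -1.594 -4.261 3.84
vertex -0.145 -3.432 3.473
vertex -1.193 -3.303 4.23
endloop
endfacet
facet normal -0.362 -0.863 -0.352
outer loop
vertex -0.546 -4.391 3.082
vertex -1.594 -4.261 3.84
vertex -1.487 -3.397 1.61
endloop
endfacet
facet normal 0.468 -0.494 0.732
outer loop
vertex -0.546 -4.391 3.082
vertex -0.145 -3.432 3.473
vertex -1.594 -4.261 3.84
endloop
endfacet
facet normal 0.361 0.863 0.352
outer loop
vertex -1.193 -3.303 4.23
vertex -0.145 -3.432 3.473
vertex -2.134 -2.309 2.758
endloop
endfacet
facet normal -0.468 0.494 -0.732
outer loop
vertex -1.086 -2.439 2.0
vertex -1.487 -3.397 1.61
vertex -2.134 -2.309 2.758
endloop
endfacet
facet normal 0.361 0.864 0.351
outer loop
vertex -2.134 -2.309 2.758
vertex -0.145 -3.432 3.473
vertex -1.086 -2.439 2.0
endloop
endfacet
facet normal 0.806 -0.100 -0.583
outer loop
vertex -1.086 -2.439 2.0
vertex -0.546 -4.391 3.082
vertex -1.487 -3.397 1.61
endloop
endfacet
facet normal 0.807 -0.100 -0.583
outer loop
vertex -0.145 -3.432 3.473
vertex -0.546 -4.391 3.082
vertex -1.086 -2.439 2.0
endloop
endfacet

endsolid


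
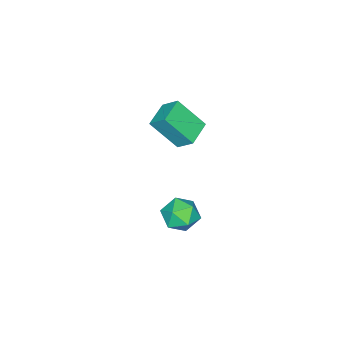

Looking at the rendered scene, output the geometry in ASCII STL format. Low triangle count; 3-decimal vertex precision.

solid 
facet normal -0.969 -0.166 0.181
outer loop
vertex -2.22 -1.092 2.426
vertex -2.228 -0.357 3.059
vertex -2.635 -0.026 1.182
endloop
endfacet
facet normal 0.008 -0.758 -0.652
outer loop
vertex -1.452 0.177 0.961
vertex -2.22 -1.092 2.426
vertex -2.635 -0.026 1.182
endloop
endfacet
facet normal -0.969 -0.166 0.181
outer loop
vertex -2.635 -0.026 1.182
vertex -2.228 -0.357 3.059
vertex -2.643 0.709 1.815
endloop
endfacet
facet normal -0.246 0.631 -0.736
outer loop
vertex -2.643 0.709 1.815
vertex -1.452 0.177 0.961
vertex -2.635 -0.026 1.182
endloop
endfacet
facet normal 0.246 -0.631 0.736
outer loop
vertex -2.22 -1.092 2.426
vertex -1.045 -0.154 2.838
vertex -2.228 -0.357 3.059
endloop
endfacet
facet normal 0.008 -0.758 -0.652
outer loop
vertex -1.037 -0.889 2.205
vertex -2.22 -1.092 2.426
vertex -1.452 0.177 0.961
endloop
endfacet
facet normal 0.246 -0.631 0.736
outer loop
vertex -1.037 -0.889 2.205
vertex -1.045 -0.154 2.838
vertex -2.22 -1.092 2.426
endloop
endfacet
facet normal -0.008 0.758 0.652
outer loop
vertex -2.228 -0.357 3.059
vertex -1.045 -0.154 2.838
vertex -2.643 0.709 1.815
endloop
endfacet
facet normal -0.246 0.631 -0.736
outer loop
vertex -1.46 0.912 1.594
vertex -1.452 0.177 0.961
vertex -2.643 0.709 1.815
endloop
endfacet
facet normal -0.008 0.758 0.652
outer loop
vertex -2.643 0.709 1.815
vertex -1.045 -0.154 2.838
vertex -1.46 0.912 1.594
endloop
endfacet
facet normal 0.969 0.166 -0.181
outer loop
vertex -1.46 0.912 1.594
vertex -1.037 -0.889 2.205
vertex -1.452 0.177 0.961
endloop
endfacet
facet normal 0.969 0.166 -0.181
outer loop
vertex -1.045 -0.154 2.838
vertex -1.037 -0.889 2.205
vertex -1.46 0.912 1.594
endloop
endfacet
facet normal -0.038 0.952 0.303
outer loop
vertex 2.676 4.121 2.047
vertex 2.886 3.892 2.794
vertex 3.458 4.086 2.255
endloop
endfacet
facet normal 0.143 0.911 -0.386
outer loop
vertex 2.676 4.121 2.047
vertex 3.458 4.086 2.255
vertex 3.219 3.816 1.529
endloop
endfacet
facet normal -0.379 0.568 -0.731
outer loop
vertex 2.676 4.121 2.047
vertex 3.219 3.816 1.529
vertex 2.5 3.455 1.621
endloop
endfacet
facet normal -0.882 0.396 -0.255
outer loop
vertex 2.676 4.121 2.047
vertex 2.5 3.455 1.621
vertex 2.295 3.501 2.403
endloop
endfacet
facet normal -0.672 0.633 0.383
outer loop
vertex 2.676 4.121 2.047
vertex 2.295 3.501 2.403
vertex 2.886 3.892 2.794
endloop
endfacet
facet normal 0.737 0.518 -0.435
outer loop
vertex 3.219 3.816 1.529
vertex 3.458 4.086 2.255
vertex 3.765 3.399 1.957
endloop
endfacet
facet normal 0.443 0.584 0.680
outer loop
vertex 3.458 4.086 2.255
vertex 2.886 3.892 2.794
vertex 3.56 3.445 2.739
endloop
endfacet
facet normal -0.582 0.070 0.810
outer loop
vertex 2.886 3.892 2.794
vertex 2.295 3.501 2.403
vertex 2.841 3.084 2.831
endloop
endfacet
facet normal -0.922 -0.315 -0.223
outer loop
vertex 2.295 3.501 2.403
vertex 2.5 3.455 1.621
vertex 2.602 2.814 2.105
endloop
endfacet
facet normal -0.107 -0.040 -0.993
outer loop
vertex 2.5 3.455 1.621
vertex 3.219 3.816 1.529
vertex 3.174 3.008 1.566
endloop
endfacet
facet normal 0.882 -0.396 0.255
outer loop
vertex 3.384 2.779 2.313
vertex 3.765 3.399 1.957
vertex 3.56 3.445 2.739
endloop
endfacet
facet normal 0.379 -0.568 0.731
outer loop
vertex 3.384 2.779 2.313
vertex 3.56 3.445 2.739
vertex 2.841 3.084 2.831
endloop
endfacet
facet normal -0.143 -0.911 0.386
outer loop
vertex 3.384 2.779 2.313
vertex 2.841 3.084 2.831
vertex 2.602 2.814 2.105
endloop
endfacet
facet normal 0.038 -0.952 -0.303
outer loop
vertex 3.384 2.779 2.313
vertex 2.602 2.814 2.105
vertex 3.174 3.008 1.566
endloop
endfacet
facet normal 0.672 -0.633 -0.383
outer loop
vertex 3.384 2.779 2.313
vertex 3.174 3.008 1.566
vertex 3.765 3.399 1.957
endloop
endfacet
facet normal 0.922 0.315 0.223
outer loop
vertex 3.56 3.445 2.739
vertex 3.765 3.399 1.957
vertex 3.458 4.086 2.255
endloop
endfacet
facet normal 0.107 0.040 0.993
outer loop
vertex 2.841 3.084 2.831
vertex 3.56 3.445 2.739
vertex 2.886 3.892 2.794
endloop
endfacet
facet normal -0.737 -0.518 0.435
outer loop
vertex 2.602 2.814 2.105
vertex 2.841 3.084 2.831
vertex 2.295 3.501 2.403
endloop
endfacet
facet normal -0.443 -0.584 -0.680
outer loop
vertex 3.174 3.008 1.566
vertex 2.602 2.814 2.105
vertex 2.5 3.455 1.621
endloop
endfacet
facet normal 0.582 -0.070 -0.810
outer loop
vertex 3.765 3.399 1.957
vertex 3.174 3.008 1.566
vertex 3.219 3.816 1.529
endloop
endfacet

endsolid


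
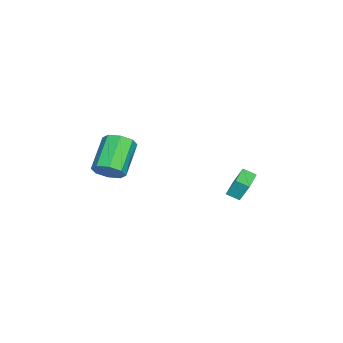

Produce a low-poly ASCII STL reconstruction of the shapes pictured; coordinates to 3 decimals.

solid 
facet normal -0.999 0.038 -0.018
outer loop
vertex -4.806 1.568 -3.015
vertex -4.771 2.299 -3.385
vertex -4.807 1.063 -4.014
endloop
endfacet
facet normal -0.042 -0.892 0.451
outer loop
vertex -2.649 0.981 -3.975
vertex -4.806 1.568 -3.015
vertex -4.807 1.063 -4.014
endloop
endfacet
facet normal -0.999 0.038 -0.018
outer loop
vertex -4.807 1.063 -4.014
vertex -4.771 2.299 -3.385
vertex -4.772 1.794 -4.384
endloop
endfacet
facet normal -0.001 -0.452 -0.892
outer loop
vertex -4.772 1.794 -4.384
vertex -2.649 0.981 -3.975
vertex -4.807 1.063 -4.014
endloop
endfacet
facet normal 0.001 0.452 0.892
outer loop
vertex -4.806 1.568 -3.015
vertex -2.613 2.217 -3.346
vertex -4.771 2.299 -3.385
endloop
endfacet
facet normal -0.042 -0.892 0.451
outer loop
vertex -2.648 1.486 -2.976
vertex -4.806 1.568 -3.015
vertex -2.649 0.981 -3.975
endloop
endfacet
facet normal 0.001 0.452 0.892
outer loop
vertex -2.648 1.486 -2.976
vertex -2.613 2.217 -3.346
vertex -4.806 1.568 -3.015
endloop
endfacet
facet normal 0.042 0.892 -0.451
outer loop
vertex -4.771 2.299 -3.385
vertex -2.613 2.217 -3.346
vertex -4.772 1.794 -4.384
endloop
endfacet
facet normal -0.001 -0.452 -0.892
outer loop
vertex -2.614 1.712 -4.345
vertex -2.649 0.981 -3.975
vertex -4.772 1.794 -4.384
endloop
endfacet
facet normal 0.042 0.892 -0.451
outer loop
vertex -4.772 1.794 -4.384
vertex -2.613 2.217 -3.346
vertex -2.614 1.712 -4.345
endloop
endfacet
facet normal 0.999 -0.038 0.018
outer loop
vertex -2.614 1.712 -4.345
vertex -2.648 1.486 -2.976
vertex -2.649 0.981 -3.975
endloop
endfacet
facet normal 0.999 -0.038 0.018
outer loop
vertex -2.613 2.217 -3.346
vertex -2.648 1.486 -2.976
vertex -2.614 1.712 -4.345
endloop
endfacet
facet normal 0.725 -0.113 -0.679
outer loop
vertex 3.547 -4.478 0.292
vertex 3.084 -3.984 -0.284
vertex 3.695 -3.815 0.34
endloop
endfacet
facet normal 0.654 -0.199 0.730
outer loop
vertex 3.547 -4.478 0.292
vertex 3.695 -3.815 0.34
vertex 1.96 -4.231 1.781
endloop
endfacet
facet normal 0.654 -0.197 0.730
outer loop
vertex 1.96 -4.231 1.781
vertex 3.695 -3.815 0.34
vertex 2.108 -3.567 1.828
endloop
endfacet
facet normal -0.725 0.113 0.680
outer loop
vertex 1.96 -4.231 1.781
vertex 2.108 -3.567 1.828
vertex 1.496 -3.736 1.204
endloop
endfacet
facet normal 0.725 -0.114 -0.679
outer loop
vertex 3.695 -3.815 0.34
vertex 3.084 -3.984 -0.284
vertex 3.485 -3.25 0.021
endloop
endfacet
facet normal 0.616 0.548 0.566
outer loop
vertex 3.695 -3.815 0.34
vertex 3.485 -3.25 0.021
vertex 2.108 -3.567 1.828
endloop
endfacet
facet normal 0.616 0.549 0.565
outer loop
vertex 2.108 -3.567 1.828
vertex 3.485 -3.25 0.021
vertex 1.897 -3.003 1.51
endloop
endfacet
facet normal -0.724 0.112 0.680
outer loop
vertex 2.108 -3.567 1.828
vertex 1.897 -3.003 1.51
vertex 1.496 -3.736 1.204
endloop
endfacet
facet normal 0.724 -0.113 -0.680
outer loop
vertex 3.485 -3.25 0.021
vertex 3.084 -3.984 -0.284
vertex 3.039 -3.116 -0.476
endloop
endfacet
facet normal 0.216 0.974 0.069
outer loop
vertex 3.485 -3.25 0.021
vertex 3.039 -3.116 -0.476
vertex 1.897 -3.003 1.51
endloop
endfacet
facet normal 0.218 0.974 0.070
outer loop
vertex 1.897 -3.003 1.51
vertex 3.039 -3.116 -0.476
vertex 1.452 -2.868 1.013
endloop
endfacet
facet normal -0.725 0.113 0.680
outer loop
vertex 1.897 -3.003 1.51
vertex 1.452 -2.868 1.013
vertex 1.496 -3.736 1.204
endloop
endfacet
facet normal 0.725 -0.113 -0.680
outer loop
vertex 3.039 -3.116 -0.476
vertex 3.084 -3.984 -0.284
vertex 2.62 -3.489 -0.861
endloop
endfacet
facet normal -0.309 0.829 -0.467
outer loop
vertex 3.039 -3.116 -0.476
vertex 2.62 -3.489 -0.861
vertex 1.452 -2.868 1.013
endloop
endfacet
facet normal -0.310 0.828 -0.467
outer loop
vertex 1.452 -2.868 1.013
vertex 2.62 -3.489 -0.861
vertex 1.033 -3.242 0.628
endloop
endfacet
facet normal -0.725 0.113 0.679
outer loop
vertex 1.452 -2.868 1.013
vertex 1.033 -3.242 0.628
vertex 1.496 -3.736 1.204
endloop
endfacet
facet normal 0.725 -0.113 -0.680
outer loop
vertex 2.62 -3.489 -0.861
vertex 3.084 -3.984 -0.284
vertex 2.472 -4.153 -0.908
endloop
endfacet
facet normal -0.654 0.197 -0.730
outer loop
vertex 2.62 -3.489 -0.861
vertex 2.472 -4.153 -0.908
vertex 1.033 -3.242 0.628
endloop
endfacet
facet normal -0.654 0.199 -0.730
outer loop
vertex 1.033 -3.242 0.628
vertex 2.472 -4.153 -0.908
vertex 0.885 -3.905 0.58
endloop
endfacet
facet normal -0.725 0.113 0.679
outer loop
vertex 1.033 -3.242 0.628
vertex 0.885 -3.905 0.58
vertex 1.496 -3.736 1.204
endloop
endfacet
facet normal 0.724 -0.112 -0.680
outer loop
vertex 2.472 -4.153 -0.908
vertex 3.084 -3.984 -0.284
vertex 2.683 -4.717 -0.59
endloop
endfacet
facet normal -0.616 -0.549 -0.565
outer loop
vertex 2.472 -4.153 -0.908
vertex 2.683 -4.717 -0.59
vertex 0.885 -3.905 0.58
endloop
endfacet
facet normal -0.616 -0.548 -0.566
outer loop
vertex 0.885 -3.905 0.58
vertex 2.683 -4.717 -0.59
vertex 1.095 -4.47 0.899
endloop
endfacet
facet normal -0.725 0.114 0.679
outer loop
vertex 0.885 -3.905 0.58
vertex 1.095 -4.47 0.899
vertex 1.496 -3.736 1.204
endloop
endfacet
facet normal 0.725 -0.113 -0.680
outer loop
vertex 2.683 -4.717 -0.59
vertex 3.084 -3.984 -0.284
vertex 3.128 -4.852 -0.093
endloop
endfacet
facet normal -0.217 -0.974 -0.070
outer loop
vertex 2.683 -4.717 -0.59
vertex 3.128 -4.852 -0.093
vertex 1.095 -4.47 0.899
endloop
endfacet
facet normal -0.216 -0.974 -0.068
outer loop
vertex 1.095 -4.47 0.899
vertex 3.128 -4.852 -0.093
vertex 1.541 -4.604 1.396
endloop
endfacet
facet normal -0.724 0.113 0.680
outer loop
vertex 1.095 -4.47 0.899
vertex 1.541 -4.604 1.396
vertex 1.496 -3.736 1.204
endloop
endfacet
facet normal 0.725 -0.113 -0.679
outer loop
vertex 3.128 -4.852 -0.093
vertex 3.084 -3.984 -0.284
vertex 3.547 -4.478 0.292
endloop
endfacet
facet normal 0.309 -0.828 0.468
outer loop
vertex 3.128 -4.852 -0.093
vertex 3.547 -4.478 0.292
vertex 1.541 -4.604 1.396
endloop
endfacet
facet normal 0.309 -0.829 0.467
outer loop
vertex 1.541 -4.604 1.396
vertex 3.547 -4.478 0.292
vertex 1.96 -4.231 1.781
endloop
endfacet
facet normal -0.725 0.113 0.680
outer loop
vertex 1.541 -4.604 1.396
vertex 1.96 -4.231 1.781
vertex 1.496 -3.736 1.204
endloop
endfacet

endsolid


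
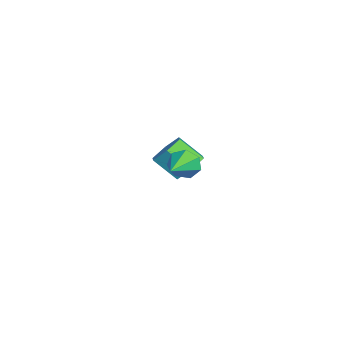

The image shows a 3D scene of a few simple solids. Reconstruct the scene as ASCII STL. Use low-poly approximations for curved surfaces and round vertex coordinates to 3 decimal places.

solid 
facet normal 0.230 0.714 -0.661
outer loop
vertex 0.204 1.804 0.585
vertex -0.346 2.224 0.847
vertex 0.331 2.277 1.14
endloop
endfacet
facet normal 0.958 -0.287 0.025
outer loop
vertex 0.204 1.804 0.585
vertex 0.331 2.277 1.14
vertex -0.064 0.976 1.351
endloop
endfacet
facet normal 0.958 -0.287 0.023
outer loop
vertex -0.064 0.976 1.351
vertex 0.331 2.277 1.14
vertex 0.064 1.448 1.906
endloop
endfacet
facet normal -0.231 -0.714 0.661
outer loop
vertex -0.064 0.976 1.351
vertex 0.064 1.448 1.906
vertex -0.614 1.396 1.613
endloop
endfacet
facet normal 0.230 0.714 -0.661
outer loop
vertex 0.331 2.277 1.14
vertex -0.346 2.224 0.847
vertex -0.219 2.697 1.402
endloop
endfacet
facet normal 0.628 0.409 0.662
outer loop
vertex 0.331 2.277 1.14
vertex -0.219 2.697 1.402
vertex 0.064 1.448 1.906
endloop
endfacet
facet normal 0.628 0.409 0.662
outer loop
vertex 0.064 1.448 1.906
vertex -0.219 2.697 1.402
vertex -0.486 1.868 2.168
endloop
endfacet
facet normal -0.231 -0.714 0.661
outer loop
vertex 0.064 1.448 1.906
vertex -0.486 1.868 2.168
vertex -0.614 1.396 1.613
endloop
endfacet
facet normal 0.230 0.714 -0.661
outer loop
vertex -0.219 2.697 1.402
vertex -0.346 2.224 0.847
vertex -0.896 2.644 1.109
endloop
endfacet
facet normal -0.330 0.696 0.638
outer loop
vertex -0.219 2.697 1.402
vertex -0.896 2.644 1.109
vertex -0.486 1.868 2.168
endloop
endfacet
facet normal -0.329 0.696 0.638
outer loop
vertex -0.486 1.868 2.168
vertex -0.896 2.644 1.109
vertex -1.164 1.816 1.875
endloop
endfacet
facet normal -0.231 -0.714 0.661
outer loop
vertex -0.486 1.868 2.168
vertex -1.164 1.816 1.875
vertex -0.614 1.396 1.613
endloop
endfacet
facet normal 0.231 0.714 -0.661
outer loop
vertex -0.896 2.644 1.109
vertex -0.346 2.224 0.847
vertex -1.024 2.172 0.554
endloop
endfacet
facet normal -0.957 0.288 -0.024
outer loop
vertex -0.896 2.644 1.109
vertex -1.024 2.172 0.554
vertex -1.164 1.816 1.875
endloop
endfacet
facet normal -0.958 0.286 -0.024
outer loop
vertex -1.164 1.816 1.875
vertex -1.024 2.172 0.554
vertex -1.291 1.343 1.32
endloop
endfacet
facet normal -0.230 -0.714 0.661
outer loop
vertex -1.164 1.816 1.875
vertex -1.291 1.343 1.32
vertex -0.614 1.396 1.613
endloop
endfacet
facet normal 0.231 0.714 -0.661
outer loop
vertex -1.024 2.172 0.554
vertex -0.346 2.224 0.847
vertex -0.474 1.752 0.292
endloop
endfacet
facet normal -0.628 -0.409 -0.662
outer loop
vertex -1.024 2.172 0.554
vertex -0.474 1.752 0.292
vertex -1.291 1.343 1.32
endloop
endfacet
facet normal -0.628 -0.409 -0.662
outer loop
vertex -1.291 1.343 1.32
vertex -0.474 1.752 0.292
vertex -0.741 0.923 1.058
endloop
endfacet
facet normal -0.230 -0.714 0.661
outer loop
vertex -1.291 1.343 1.32
vertex -0.741 0.923 1.058
vertex -0.614 1.396 1.613
endloop
endfacet
facet normal 0.231 0.714 -0.661
outer loop
vertex -0.474 1.752 0.292
vertex -0.346 2.224 0.847
vertex 0.204 1.804 0.585
endloop
endfacet
facet normal 0.329 -0.696 -0.638
outer loop
vertex -0.474 1.752 0.292
vertex 0.204 1.804 0.585
vertex -0.741 0.923 1.058
endloop
endfacet
facet normal 0.330 -0.696 -0.637
outer loop
vertex -0.741 0.923 1.058
vertex 0.204 1.804 0.585
vertex -0.064 0.976 1.351
endloop
endfacet
facet normal -0.230 -0.714 0.661
outer loop
vertex -0.741 0.923 1.058
vertex -0.064 0.976 1.351
vertex -0.614 1.396 1.613
endloop
endfacet
facet normal -0.908 0.314 -0.278
outer loop
vertex 3.322 2.335 2.535
vertex 3.094 2.132 3.051
vertex 3.319 2.675 2.929
endloop
endfacet
facet normal 0.737 0.515 -0.438
outer loop
vertex 3.322 2.335 2.535
vertex 3.319 2.675 2.929
vertex 4.266 1.728 3.409
endloop
endfacet
facet normal -0.908 0.314 -0.279
outer loop
vertex 3.319 2.675 2.929
vertex 3.094 2.132 3.051
vertex 3.146 2.606 3.415
endloop
endfacet
facet normal 0.587 0.746 0.315
outer loop
vertex 3.319 2.675 2.929
vertex 3.146 2.606 3.415
vertex 4.266 1.728 3.409
endloop
endfacet
facet normal -0.909 0.312 -0.277
outer loop
vertex 3.146 2.606 3.415
vertex 3.094 2.132 3.051
vertex 2.935 2.18 3.627
endloop
endfacet
facet normal 0.259 0.324 0.910
outer loop
vertex 3.146 2.606 3.415
vertex 2.935 2.18 3.627
vertex 4.266 1.728 3.409
endloop
endfacet
facet normal -0.908 0.314 -0.277
outer loop
vertex 2.935 2.18 3.627
vertex 3.094 2.132 3.051
vertex 2.843 1.718 3.405
endloop
endfacet
facet normal 0.001 -0.433 0.901
outer loop
vertex 2.935 2.18 3.627
vertex 2.843 1.718 3.405
vertex 4.266 1.728 3.409
endloop
endfacet
facet normal -0.908 0.313 -0.278
outer loop
vertex 2.843 1.718 3.405
vertex 3.094 2.132 3.051
vertex 2.941 1.568 2.916
endloop
endfacet
facet normal 0.006 -0.956 0.294
outer loop
vertex 2.843 1.718 3.405
vertex 2.941 1.568 2.916
vertex 4.266 1.728 3.409
endloop
endfacet
facet normal -0.908 0.313 -0.278
outer loop
vertex 2.941 1.568 2.916
vertex 3.094 2.132 3.051
vertex 3.154 1.843 2.529
endloop
endfacet
facet normal 0.271 -0.849 -0.454
outer loop
vertex 2.941 1.568 2.916
vertex 3.154 1.843 2.529
vertex 4.266 1.728 3.409
endloop
endfacet
facet normal -0.908 0.313 -0.278
outer loop
vertex 3.154 1.843 2.529
vertex 3.094 2.132 3.051
vertex 3.322 2.335 2.535
endloop
endfacet
facet normal 0.596 -0.194 -0.779
outer loop
vertex 3.154 1.843 2.529
vertex 3.322 2.335 2.535
vertex 4.266 1.728 3.409
endloop
endfacet

endsolid


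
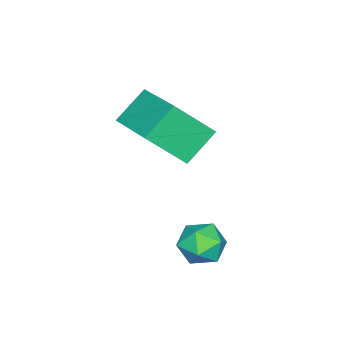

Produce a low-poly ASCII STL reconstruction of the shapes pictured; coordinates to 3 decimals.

solid 
facet normal -0.573 -0.775 -0.267
outer loop
vertex -0.6 -4.948 3.039
vertex -1.509 -4.563 3.87
vertex -1.283 -4.04 1.871
endloop
endfacet
facet normal 0.704 -0.299 -0.644
outer loop
vertex -0.171 -2.537 2.39
vertex -0.6 -4.948 3.039
vertex -1.283 -4.04 1.871
endloop
endfacet
facet normal -0.573 -0.775 -0.267
outer loop
vertex -1.283 -4.04 1.871
vertex -1.509 -4.563 3.87
vertex -2.192 -3.655 2.702
endloop
endfacet
facet normal -0.419 0.557 -0.717
outer loop
vertex -2.192 -3.655 2.702
vertex -0.171 -2.537 2.39
vertex -1.283 -4.04 1.871
endloop
endfacet
facet normal 0.419 -0.557 0.717
outer loop
vertex -0.6 -4.948 3.039
vertex -0.397 -3.06 4.389
vertex -1.509 -4.563 3.87
endloop
endfacet
facet normal 0.704 -0.299 -0.644
outer loop
vertex 0.512 -3.445 3.558
vertex -0.6 -4.948 3.039
vertex -0.171 -2.537 2.39
endloop
endfacet
facet normal 0.419 -0.557 0.717
outer loop
vertex 0.512 -3.445 3.558
vertex -0.397 -3.06 4.389
vertex -0.6 -4.948 3.039
endloop
endfacet
facet normal -0.704 0.299 0.644
outer loop
vertex -1.509 -4.563 3.87
vertex -0.397 -3.06 4.389
vertex -2.192 -3.655 2.702
endloop
endfacet
facet normal -0.419 0.557 -0.717
outer loop
vertex -1.08 -2.152 3.221
vertex -0.171 -2.537 2.39
vertex -2.192 -3.655 2.702
endloop
endfacet
facet normal -0.704 0.299 0.644
outer loop
vertex -2.192 -3.655 2.702
vertex -0.397 -3.06 4.389
vertex -1.08 -2.152 3.221
endloop
endfacet
facet normal 0.573 0.775 0.267
outer loop
vertex -1.08 -2.152 3.221
vertex 0.512 -3.445 3.558
vertex -0.171 -2.537 2.39
endloop
endfacet
facet normal 0.573 0.775 0.267
outer loop
vertex -0.397 -3.06 4.389
vertex 0.512 -3.445 3.558
vertex -1.08 -2.152 3.221
endloop
endfacet
facet normal -0.520 0.715 0.467
outer loop
vertex 0.752 -0.879 0.466
vertex 0.787 -1.263 1.093
vertex 1.313 -0.774 0.93
endloop
endfacet
facet normal -0.131 0.989 -0.066
outer loop
vertex 0.752 -0.879 0.466
vertex 1.313 -0.774 0.93
vertex 1.436 -0.806 0.205
endloop
endfacet
facet normal -0.327 0.666 -0.671
outer loop
vertex 0.752 -0.879 0.466
vertex 1.436 -0.806 0.205
vertex 0.986 -1.314 -0.08
endloop
endfacet
facet normal -0.837 0.193 -0.512
outer loop
vertex 0.752 -0.879 0.466
vertex 0.986 -1.314 -0.08
vertex 0.585 -1.596 0.469
endloop
endfacet
facet normal -0.956 0.223 0.190
outer loop
vertex 0.752 -0.879 0.466
vertex 0.585 -1.596 0.469
vertex 0.787 -1.263 1.093
endloop
endfacet
facet normal 0.554 0.831 0.057
outer loop
vertex 1.436 -0.806 0.205
vertex 1.313 -0.774 0.93
vertex 1.895 -1.144 0.671
endloop
endfacet
facet normal -0.076 0.388 0.919
outer loop
vertex 1.313 -0.774 0.93
vertex 0.787 -1.263 1.093
vertex 1.494 -1.426 1.22
endloop
endfacet
facet normal -0.781 -0.410 0.472
outer loop
vertex 0.787 -1.263 1.093
vertex 0.585 -1.596 0.469
vertex 1.044 -1.934 0.935
endloop
endfacet
facet normal -0.588 -0.459 -0.666
outer loop
vertex 0.585 -1.596 0.469
vertex 0.986 -1.314 -0.08
vertex 1.167 -1.966 0.21
endloop
endfacet
facet normal 0.236 0.308 -0.922
outer loop
vertex 0.986 -1.314 -0.08
vertex 1.436 -0.806 0.205
vertex 1.693 -1.477 0.047
endloop
endfacet
facet normal 0.837 -0.193 0.512
outer loop
vertex 1.728 -1.861 0.674
vertex 1.895 -1.144 0.671
vertex 1.494 -1.426 1.22
endloop
endfacet
facet normal 0.327 -0.666 0.671
outer loop
vertex 1.728 -1.861 0.674
vertex 1.494 -1.426 1.22
vertex 1.044 -1.934 0.935
endloop
endfacet
facet normal 0.131 -0.989 0.066
outer loop
vertex 1.728 -1.861 0.674
vertex 1.044 -1.934 0.935
vertex 1.167 -1.966 0.21
endloop
endfacet
facet normal 0.520 -0.715 -0.467
outer loop
vertex 1.728 -1.861 0.674
vertex 1.167 -1.966 0.21
vertex 1.693 -1.477 0.047
endloop
endfacet
facet normal 0.956 -0.223 -0.190
outer loop
vertex 1.728 -1.861 0.674
vertex 1.693 -1.477 0.047
vertex 1.895 -1.144 0.671
endloop
endfacet
facet normal 0.588 0.459 0.666
outer loop
vertex 1.494 -1.426 1.22
vertex 1.895 -1.144 0.671
vertex 1.313 -0.774 0.93
endloop
endfacet
facet normal -0.236 -0.308 0.922
outer loop
vertex 1.044 -1.934 0.935
vertex 1.494 -1.426 1.22
vertex 0.787 -1.263 1.093
endloop
endfacet
facet normal -0.554 -0.831 -0.057
outer loop
vertex 1.167 -1.966 0.21
vertex 1.044 -1.934 0.935
vertex 0.585 -1.596 0.469
endloop
endfacet
facet normal 0.076 -0.388 -0.919
outer loop
vertex 1.693 -1.477 0.047
vertex 1.167 -1.966 0.21
vertex 0.986 -1.314 -0.08
endloop
endfacet
facet normal 0.781 0.410 -0.472
outer loop
vertex 1.895 -1.144 0.671
vertex 1.693 -1.477 0.047
vertex 1.436 -0.806 0.205
endloop
endfacet

endsolid


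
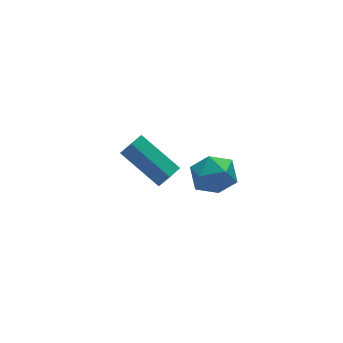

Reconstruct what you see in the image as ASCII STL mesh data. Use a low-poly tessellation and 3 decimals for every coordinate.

solid 
facet normal -0.175 0.823 0.540
outer loop
vertex 1.112 -0.291 1.506
vertex 0.355 -0.468 1.531
vertex 0.834 -0.73 2.085
endloop
endfacet
facet normal 0.480 0.572 0.665
outer loop
vertex 1.112 -0.291 1.506
vertex 0.834 -0.73 2.085
vertex 1.513 -0.911 1.75
endloop
endfacet
facet normal 0.831 0.554 0.042
outer loop
vertex 1.112 -0.291 1.506
vertex 1.513 -0.911 1.75
vertex 1.452 -0.762 0.989
endloop
endfacet
facet normal 0.392 0.794 -0.465
outer loop
vertex 1.112 -0.291 1.506
vertex 1.452 -0.762 0.989
vertex 0.737 -0.488 0.854
endloop
endfacet
facet normal -0.230 0.960 -0.158
outer loop
vertex 1.112 -0.291 1.506
vertex 0.737 -0.488 0.854
vertex 0.355 -0.468 1.531
endloop
endfacet
facet normal 0.419 -0.098 0.903
outer loop
vertex 1.513 -0.911 1.75
vertex 0.834 -0.73 2.085
vertex 1.003 -1.472 1.926
endloop
endfacet
facet normal -0.642 0.309 0.701
outer loop
vertex 0.834 -0.73 2.085
vertex 0.355 -0.468 1.531
vertex 0.288 -1.198 1.791
endloop
endfacet
facet normal -0.731 0.531 -0.428
outer loop
vertex 0.355 -0.468 1.531
vertex 0.737 -0.488 0.854
vertex 0.227 -1.049 1.03
endloop
endfacet
facet normal 0.275 0.261 -0.925
outer loop
vertex 0.737 -0.488 0.854
vertex 1.452 -0.762 0.989
vertex 0.906 -1.23 0.695
endloop
endfacet
facet normal 0.986 -0.128 -0.104
outer loop
vertex 1.452 -0.762 0.989
vertex 1.513 -0.911 1.75
vertex 1.385 -1.492 1.249
endloop
endfacet
facet normal -0.392 -0.794 0.465
outer loop
vertex 0.628 -1.669 1.274
vertex 1.003 -1.472 1.926
vertex 0.288 -1.198 1.791
endloop
endfacet
facet normal -0.831 -0.554 -0.042
outer loop
vertex 0.628 -1.669 1.274
vertex 0.288 -1.198 1.791
vertex 0.227 -1.049 1.03
endloop
endfacet
facet normal -0.480 -0.572 -0.665
outer loop
vertex 0.628 -1.669 1.274
vertex 0.227 -1.049 1.03
vertex 0.906 -1.23 0.695
endloop
endfacet
facet normal 0.175 -0.823 -0.540
outer loop
vertex 0.628 -1.669 1.274
vertex 0.906 -1.23 0.695
vertex 1.385 -1.492 1.249
endloop
endfacet
facet normal 0.230 -0.960 0.158
outer loop
vertex 0.628 -1.669 1.274
vertex 1.385 -1.492 1.249
vertex 1.003 -1.472 1.926
endloop
endfacet
facet normal -0.275 -0.261 0.925
outer loop
vertex 0.288 -1.198 1.791
vertex 1.003 -1.472 1.926
vertex 0.834 -0.73 2.085
endloop
endfacet
facet normal -0.986 0.128 0.104
outer loop
vertex 0.227 -1.049 1.03
vertex 0.288 -1.198 1.791
vertex 0.355 -0.468 1.531
endloop
endfacet
facet normal -0.419 0.098 -0.903
outer loop
vertex 0.906 -1.23 0.695
vertex 0.227 -1.049 1.03
vertex 0.737 -0.488 0.854
endloop
endfacet
facet normal 0.642 -0.309 -0.701
outer loop
vertex 1.385 -1.492 1.249
vertex 0.906 -1.23 0.695
vertex 1.452 -0.762 0.989
endloop
endfacet
facet normal 0.731 -0.531 0.428
outer loop
vertex 1.003 -1.472 1.926
vertex 1.385 -1.492 1.249
vertex 1.513 -0.911 1.75
endloop
endfacet
facet normal 0.410 -0.754 -0.513
outer loop
vertex 1.137 1.702 -0.902
vertex 0.808 1.799 -1.307
vertex 1.279 2.04 -1.285
endloop
endfacet
facet normal 0.872 0.158 0.463
outer loop
vertex 1.137 1.702 -0.902
vertex 1.279 2.04 -1.285
vertex 0.442 2.984 -0.029
endloop
endfacet
facet normal 0.872 0.158 0.463
outer loop
vertex 0.442 2.984 -0.029
vertex 1.279 2.04 -1.285
vertex 0.584 3.322 -0.412
endloop
endfacet
facet normal -0.408 0.754 0.514
outer loop
vertex 0.442 2.984 -0.029
vertex 0.584 3.322 -0.412
vertex 0.112 3.081 -0.433
endloop
endfacet
facet normal 0.410 -0.753 -0.514
outer loop
vertex 1.279 2.04 -1.285
vertex 0.808 1.799 -1.307
vertex 0.95 2.137 -1.689
endloop
endfacet
facet normal 0.669 0.631 -0.393
outer loop
vertex 1.279 2.04 -1.285
vertex 0.95 2.137 -1.689
vertex 0.584 3.322 -0.412
endloop
endfacet
facet normal 0.669 0.631 -0.393
outer loop
vertex 0.584 3.322 -0.412
vertex 0.95 2.137 -1.689
vertex 0.255 3.419 -0.816
endloop
endfacet
facet normal -0.408 0.755 0.514
outer loop
vertex 0.584 3.322 -0.412
vertex 0.255 3.419 -0.816
vertex 0.112 3.081 -0.433
endloop
endfacet
facet normal 0.409 -0.754 -0.515
outer loop
vertex 0.95 2.137 -1.689
vertex 0.808 1.799 -1.307
vertex 0.478 1.896 -1.711
endloop
endfacet
facet normal -0.202 0.474 -0.857
outer loop
vertex 0.95 2.137 -1.689
vertex 0.478 1.896 -1.711
vertex 0.255 3.419 -0.816
endloop
endfacet
facet normal -0.202 0.474 -0.857
outer loop
vertex 0.255 3.419 -0.816
vertex 0.478 1.896 -1.711
vertex -0.217 3.178 -0.838
endloop
endfacet
facet normal -0.409 0.755 0.513
outer loop
vertex 0.255 3.419 -0.816
vertex -0.217 3.178 -0.838
vertex 0.112 3.081 -0.433
endloop
endfacet
facet normal 0.408 -0.754 -0.514
outer loop
vertex 0.478 1.896 -1.711
vertex 0.808 1.799 -1.307
vertex 0.336 1.558 -1.328
endloop
endfacet
facet normal -0.872 -0.158 -0.463
outer loop
vertex 0.478 1.896 -1.711
vertex 0.336 1.558 -1.328
vertex -0.217 3.178 -0.838
endloop
endfacet
facet normal -0.872 -0.158 -0.463
outer loop
vertex -0.217 3.178 -0.838
vertex 0.336 1.558 -1.328
vertex -0.359 2.84 -0.455
endloop
endfacet
facet normal -0.410 0.754 0.513
outer loop
vertex -0.217 3.178 -0.838
vertex -0.359 2.84 -0.455
vertex 0.112 3.081 -0.433
endloop
endfacet
facet normal 0.408 -0.755 -0.514
outer loop
vertex 0.336 1.558 -1.328
vertex 0.808 1.799 -1.307
vertex 0.665 1.461 -0.924
endloop
endfacet
facet normal -0.669 -0.631 0.393
outer loop
vertex 0.336 1.558 -1.328
vertex 0.665 1.461 -0.924
vertex -0.359 2.84 -0.455
endloop
endfacet
facet normal -0.669 -0.631 0.393
outer loop
vertex -0.359 2.84 -0.455
vertex 0.665 1.461 -0.924
vertex -0.03 2.743 -0.051
endloop
endfacet
facet normal -0.410 0.753 0.514
outer loop
vertex -0.359 2.84 -0.455
vertex -0.03 2.743 -0.051
vertex 0.112 3.081 -0.433
endloop
endfacet
facet normal 0.409 -0.755 -0.513
outer loop
vertex 0.665 1.461 -0.924
vertex 0.808 1.799 -1.307
vertex 1.137 1.702 -0.902
endloop
endfacet
facet normal 0.202 -0.474 0.857
outer loop
vertex 0.665 1.461 -0.924
vertex 1.137 1.702 -0.902
vertex -0.03 2.743 -0.051
endloop
endfacet
facet normal 0.202 -0.474 0.857
outer loop
vertex -0.03 2.743 -0.051
vertex 1.137 1.702 -0.902
vertex 0.442 2.984 -0.029
endloop
endfacet
facet normal -0.409 0.754 0.515
outer loop
vertex -0.03 2.743 -0.051
vertex 0.442 2.984 -0.029
vertex 0.112 3.081 -0.433
endloop
endfacet

endsolid


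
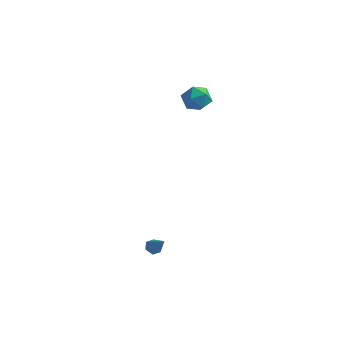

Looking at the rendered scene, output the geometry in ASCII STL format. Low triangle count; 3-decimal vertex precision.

solid 
facet normal -0.606 0.258 -0.752
outer loop
vertex -2.497 -2.83 -4.18
vertex -2.746 -3.261 -4.127
vertex -2.89 -2.855 -3.872
endloop
endfacet
facet normal 0.314 0.827 0.467
outer loop
vertex -2.497 -2.83 -4.18
vertex -2.89 -2.855 -3.872
vertex -1.994 -3.579 -3.193
endloop
endfacet
facet normal -0.606 0.258 -0.752
outer loop
vertex -2.89 -2.855 -3.872
vertex -2.746 -3.261 -4.127
vertex -3.139 -3.286 -3.819
endloop
endfacet
facet normal -0.387 0.329 0.861
outer loop
vertex -2.89 -2.855 -3.872
vertex -3.139 -3.286 -3.819
vertex -1.994 -3.579 -3.193
endloop
endfacet
facet normal -0.606 0.255 -0.753
outer loop
vertex -3.139 -3.286 -3.819
vertex -2.746 -3.261 -4.127
vertex -2.994 -3.691 -4.073
endloop
endfacet
facet normal -0.500 -0.582 0.642
outer loop
vertex -3.139 -3.286 -3.819
vertex -2.994 -3.691 -4.073
vertex -1.994 -3.579 -3.193
endloop
endfacet
facet normal -0.606 0.255 -0.753
outer loop
vertex -2.994 -3.691 -4.073
vertex -2.746 -3.261 -4.127
vertex -2.601 -3.666 -4.381
endloop
endfacet
facet normal 0.086 -0.996 0.029
outer loop
vertex -2.994 -3.691 -4.073
vertex -2.601 -3.666 -4.381
vertex -1.994 -3.579 -3.193
endloop
endfacet
facet normal -0.606 0.255 -0.753
outer loop
vertex -2.601 -3.666 -4.381
vertex -2.746 -3.261 -4.127
vertex -2.353 -3.236 -4.435
endloop
endfacet
facet normal 0.786 -0.499 -0.365
outer loop
vertex -2.601 -3.666 -4.381
vertex -2.353 -3.236 -4.435
vertex -1.994 -3.579 -3.193
endloop
endfacet
facet normal -0.606 0.258 -0.752
outer loop
vertex -2.353 -3.236 -4.435
vertex -2.746 -3.261 -4.127
vertex -2.497 -2.83 -4.18
endloop
endfacet
facet normal 0.900 0.411 -0.147
outer loop
vertex -2.353 -3.236 -4.435
vertex -2.497 -2.83 -4.18
vertex -1.994 -3.579 -3.193
endloop
endfacet
facet normal -0.249 0.629 0.737
outer loop
vertex -3.365 3.503 3.776
vertex -3.006 2.926 4.39
vertex -2.484 3.576 4.012
endloop
endfacet
facet normal -0.117 0.985 0.131
outer loop
vertex -3.365 3.503 3.776
vertex -2.484 3.576 4.012
vertex -2.733 3.663 3.136
endloop
endfacet
facet normal -0.562 0.740 -0.370
outer loop
vertex -3.365 3.503 3.776
vertex -2.733 3.663 3.136
vertex -3.408 3.069 2.972
endloop
endfacet
facet normal -0.970 0.233 -0.074
outer loop
vertex -3.365 3.503 3.776
vertex -3.408 3.069 2.972
vertex -3.577 2.613 3.747
endloop
endfacet
facet normal -0.776 0.165 0.609
outer loop
vertex -3.365 3.503 3.776
vertex -3.577 2.613 3.747
vertex -3.006 2.926 4.39
endloop
endfacet
facet normal 0.549 0.832 -0.074
outer loop
vertex -2.733 3.663 3.136
vertex -2.484 3.576 4.012
vertex -1.983 3.187 3.353
endloop
endfacet
facet normal 0.337 0.257 0.906
outer loop
vertex -2.484 3.576 4.012
vertex -3.006 2.926 4.39
vertex -2.152 2.731 4.128
endloop
endfacet
facet normal -0.516 -0.495 0.699
outer loop
vertex -3.006 2.926 4.39
vertex -3.577 2.613 3.747
vertex -2.827 2.137 3.964
endloop
endfacet
facet normal -0.830 -0.382 -0.406
outer loop
vertex -3.577 2.613 3.747
vertex -3.408 3.069 2.972
vertex -3.076 2.224 3.088
endloop
endfacet
facet normal -0.171 0.438 -0.883
outer loop
vertex -3.408 3.069 2.972
vertex -2.733 3.663 3.136
vertex -2.554 2.874 2.71
endloop
endfacet
facet normal 0.970 -0.233 0.074
outer loop
vertex -2.195 2.297 3.324
vertex -1.983 3.187 3.353
vertex -2.152 2.731 4.128
endloop
endfacet
facet normal 0.562 -0.740 0.370
outer loop
vertex -2.195 2.297 3.324
vertex -2.152 2.731 4.128
vertex -2.827 2.137 3.964
endloop
endfacet
facet normal 0.117 -0.985 -0.131
outer loop
vertex -2.195 2.297 3.324
vertex -2.827 2.137 3.964
vertex -3.076 2.224 3.088
endloop
endfacet
facet normal 0.249 -0.629 -0.737
outer loop
vertex -2.195 2.297 3.324
vertex -3.076 2.224 3.088
vertex -2.554 2.874 2.71
endloop
endfacet
facet normal 0.776 -0.165 -0.609
outer loop
vertex -2.195 2.297 3.324
vertex -2.554 2.874 2.71
vertex -1.983 3.187 3.353
endloop
endfacet
facet normal 0.830 0.382 0.406
outer loop
vertex -2.152 2.731 4.128
vertex -1.983 3.187 3.353
vertex -2.484 3.576 4.012
endloop
endfacet
facet normal 0.171 -0.438 0.883
outer loop
vertex -2.827 2.137 3.964
vertex -2.152 2.731 4.128
vertex -3.006 2.926 4.39
endloop
endfacet
facet normal -0.549 -0.832 0.074
outer loop
vertex -3.076 2.224 3.088
vertex -2.827 2.137 3.964
vertex -3.577 2.613 3.747
endloop
endfacet
facet normal -0.337 -0.257 -0.906
outer loop
vertex -2.554 2.874 2.71
vertex -3.076 2.224 3.088
vertex -3.408 3.069 2.972
endloop
endfacet
facet normal 0.516 0.495 -0.699
outer loop
vertex -1.983 3.187 3.353
vertex -2.554 2.874 2.71
vertex -2.733 3.663 3.136
endloop
endfacet

endsolid
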